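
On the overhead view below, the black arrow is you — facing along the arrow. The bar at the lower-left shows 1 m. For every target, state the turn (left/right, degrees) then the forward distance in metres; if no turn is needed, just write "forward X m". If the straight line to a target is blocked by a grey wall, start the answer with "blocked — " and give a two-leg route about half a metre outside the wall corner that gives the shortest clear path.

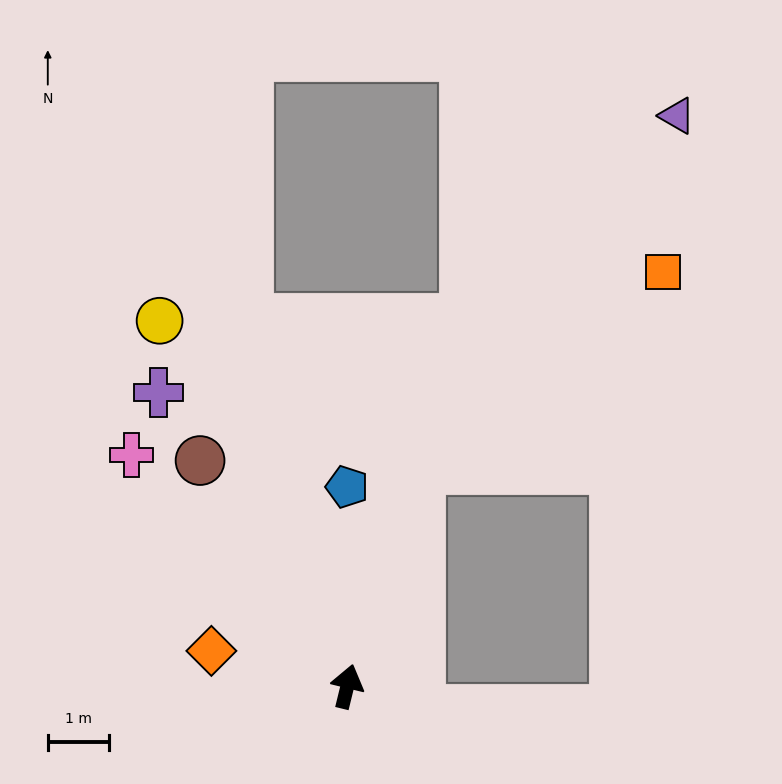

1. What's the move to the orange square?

blocked — turn right 5°, forward 3.8 m, then turn right 32°, forward 5.1 m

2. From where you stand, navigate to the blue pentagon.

turn left 14°, forward 3.3 m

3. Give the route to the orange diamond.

turn left 89°, forward 2.3 m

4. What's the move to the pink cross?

turn left 57°, forward 5.2 m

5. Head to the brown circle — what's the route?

turn left 47°, forward 4.4 m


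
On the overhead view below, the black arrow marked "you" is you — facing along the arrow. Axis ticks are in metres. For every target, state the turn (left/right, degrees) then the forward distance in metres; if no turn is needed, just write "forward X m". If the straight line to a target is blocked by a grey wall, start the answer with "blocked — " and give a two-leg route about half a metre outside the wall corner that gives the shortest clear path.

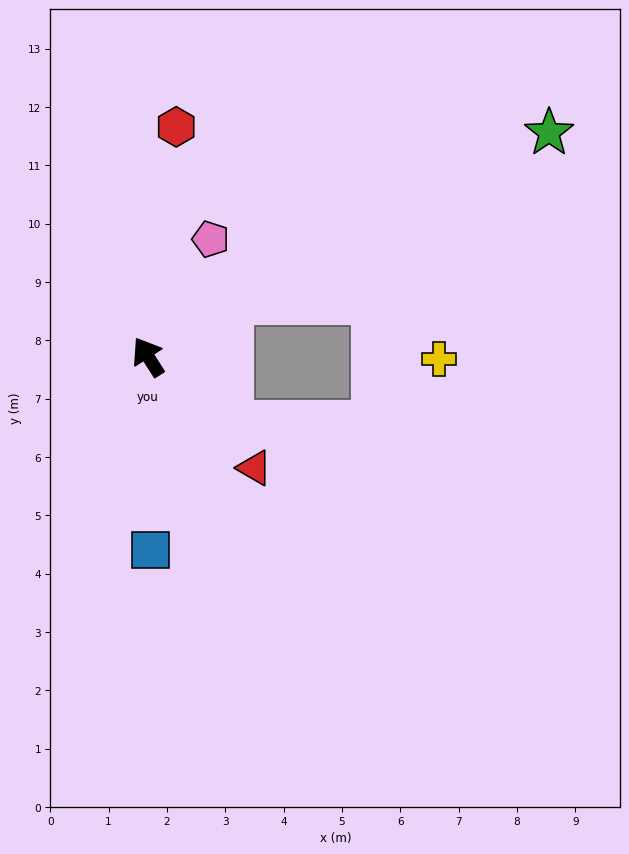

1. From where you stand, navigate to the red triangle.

turn right 169°, forward 2.6 m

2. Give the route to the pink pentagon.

turn right 61°, forward 2.3 m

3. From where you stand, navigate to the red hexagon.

turn right 39°, forward 4.0 m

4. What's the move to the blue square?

turn left 148°, forward 3.3 m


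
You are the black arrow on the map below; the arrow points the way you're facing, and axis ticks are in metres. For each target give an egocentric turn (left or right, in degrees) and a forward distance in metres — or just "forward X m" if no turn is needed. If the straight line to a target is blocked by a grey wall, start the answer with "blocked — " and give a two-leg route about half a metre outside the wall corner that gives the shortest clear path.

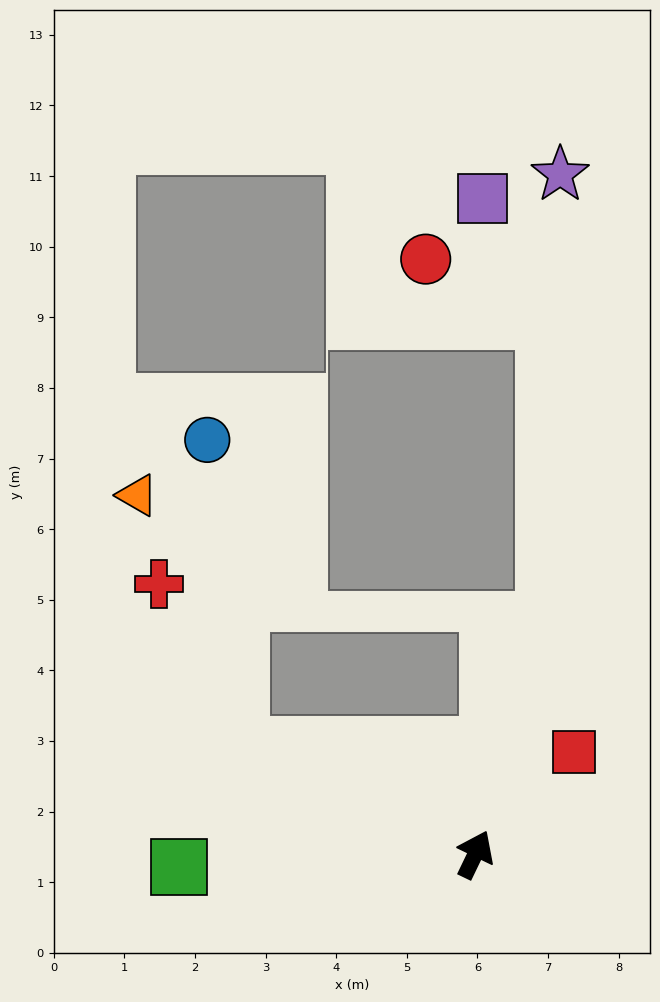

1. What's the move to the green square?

turn left 118°, forward 4.2 m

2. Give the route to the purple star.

blocked — turn left 9°, forward 3.4 m, then turn left 15°, forward 6.3 m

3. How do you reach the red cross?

blocked — turn left 91°, forward 3.7 m, then turn right 39°, forward 2.6 m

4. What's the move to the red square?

turn right 18°, forward 2.0 m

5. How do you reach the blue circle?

blocked — turn left 91°, forward 3.7 m, then turn right 59°, forward 4.4 m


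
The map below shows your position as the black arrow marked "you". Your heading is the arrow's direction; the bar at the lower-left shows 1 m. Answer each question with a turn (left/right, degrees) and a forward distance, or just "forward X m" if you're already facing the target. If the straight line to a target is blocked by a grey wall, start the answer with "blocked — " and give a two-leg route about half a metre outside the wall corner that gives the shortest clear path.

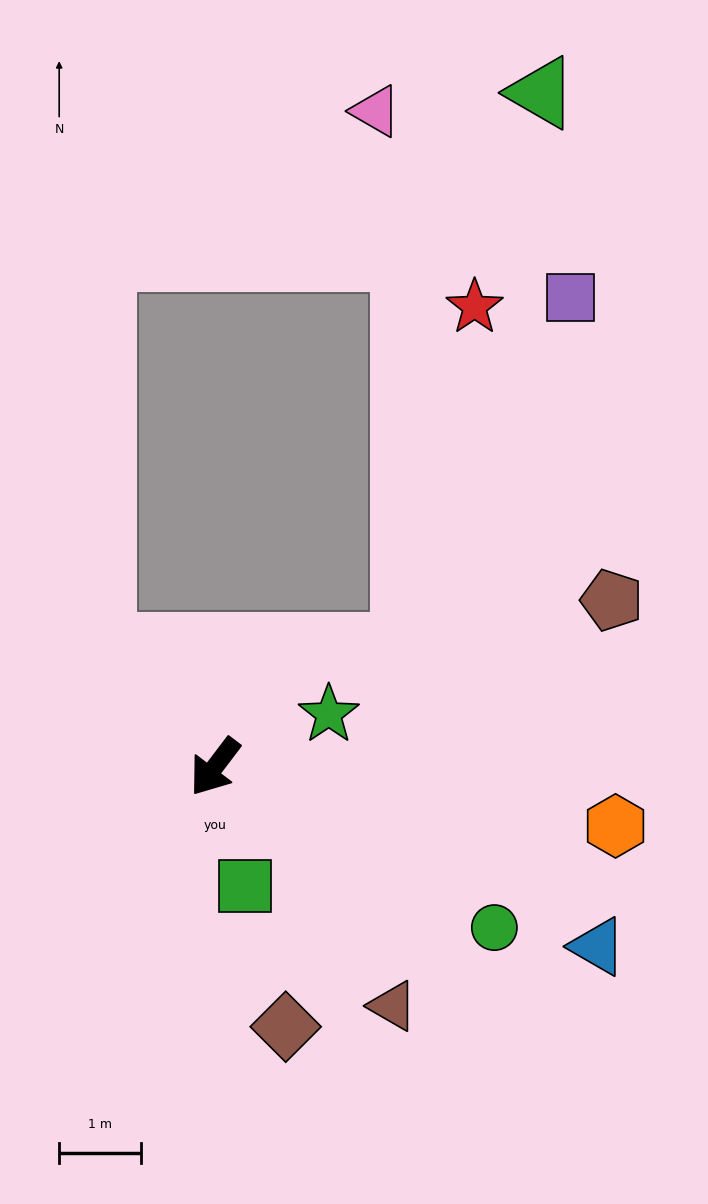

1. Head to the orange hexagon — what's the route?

turn left 119°, forward 4.9 m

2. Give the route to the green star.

turn left 152°, forward 1.5 m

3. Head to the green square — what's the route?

turn left 51°, forward 1.5 m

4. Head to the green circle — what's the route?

turn left 97°, forward 3.9 m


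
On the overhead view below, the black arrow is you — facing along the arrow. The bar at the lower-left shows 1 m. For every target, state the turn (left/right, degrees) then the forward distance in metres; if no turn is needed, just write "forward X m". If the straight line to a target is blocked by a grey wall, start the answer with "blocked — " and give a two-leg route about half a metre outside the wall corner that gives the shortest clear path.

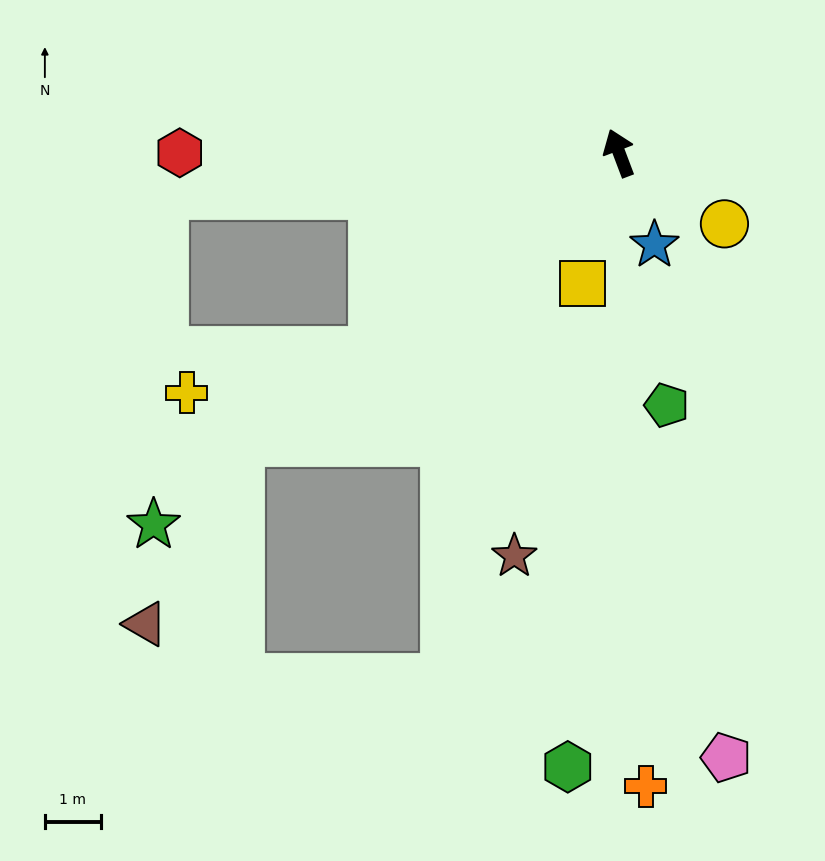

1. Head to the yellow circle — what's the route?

turn right 145°, forward 2.3 m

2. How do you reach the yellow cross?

blocked — turn left 108°, forward 5.6 m, then turn right 26°, forward 3.4 m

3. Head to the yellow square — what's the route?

turn left 144°, forward 2.4 m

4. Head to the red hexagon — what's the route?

turn left 69°, forward 7.8 m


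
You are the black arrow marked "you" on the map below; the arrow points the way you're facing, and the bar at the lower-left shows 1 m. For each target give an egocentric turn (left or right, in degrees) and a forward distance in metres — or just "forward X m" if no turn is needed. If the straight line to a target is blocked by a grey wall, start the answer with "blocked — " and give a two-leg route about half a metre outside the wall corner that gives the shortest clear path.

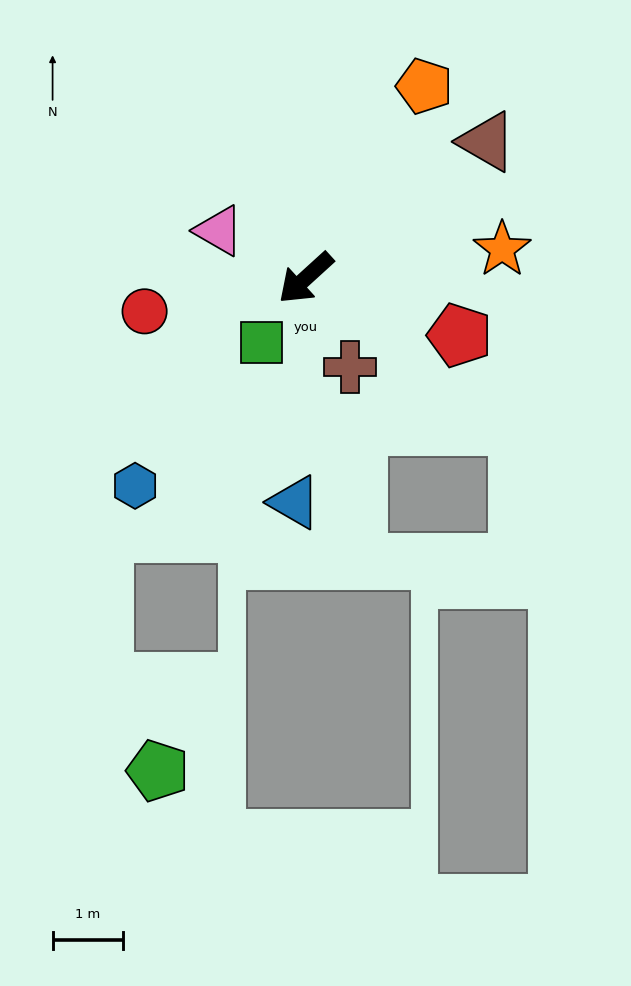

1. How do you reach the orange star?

turn left 146°, forward 2.8 m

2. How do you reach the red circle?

turn right 31°, forward 2.3 m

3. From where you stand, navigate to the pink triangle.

turn right 71°, forward 1.4 m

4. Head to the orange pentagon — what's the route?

turn right 164°, forward 3.2 m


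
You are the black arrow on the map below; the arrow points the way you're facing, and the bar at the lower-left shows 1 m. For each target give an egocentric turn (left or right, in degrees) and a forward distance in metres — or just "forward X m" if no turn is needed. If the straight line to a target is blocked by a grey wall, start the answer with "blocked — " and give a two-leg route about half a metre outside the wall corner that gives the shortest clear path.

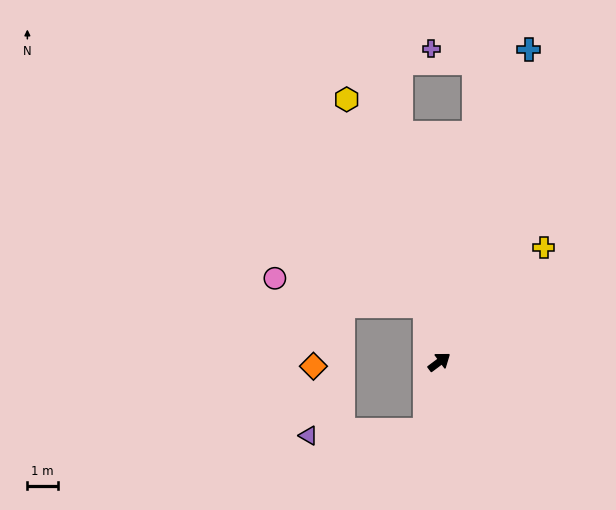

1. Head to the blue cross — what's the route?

turn left 37°, forward 10.8 m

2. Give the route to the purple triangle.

blocked — turn right 138°, forward 2.3 m, then turn right 76°, forward 3.9 m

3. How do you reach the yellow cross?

turn left 11°, forward 5.1 m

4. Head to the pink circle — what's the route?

blocked — turn left 67°, forward 1.9 m, then turn left 66°, forward 5.1 m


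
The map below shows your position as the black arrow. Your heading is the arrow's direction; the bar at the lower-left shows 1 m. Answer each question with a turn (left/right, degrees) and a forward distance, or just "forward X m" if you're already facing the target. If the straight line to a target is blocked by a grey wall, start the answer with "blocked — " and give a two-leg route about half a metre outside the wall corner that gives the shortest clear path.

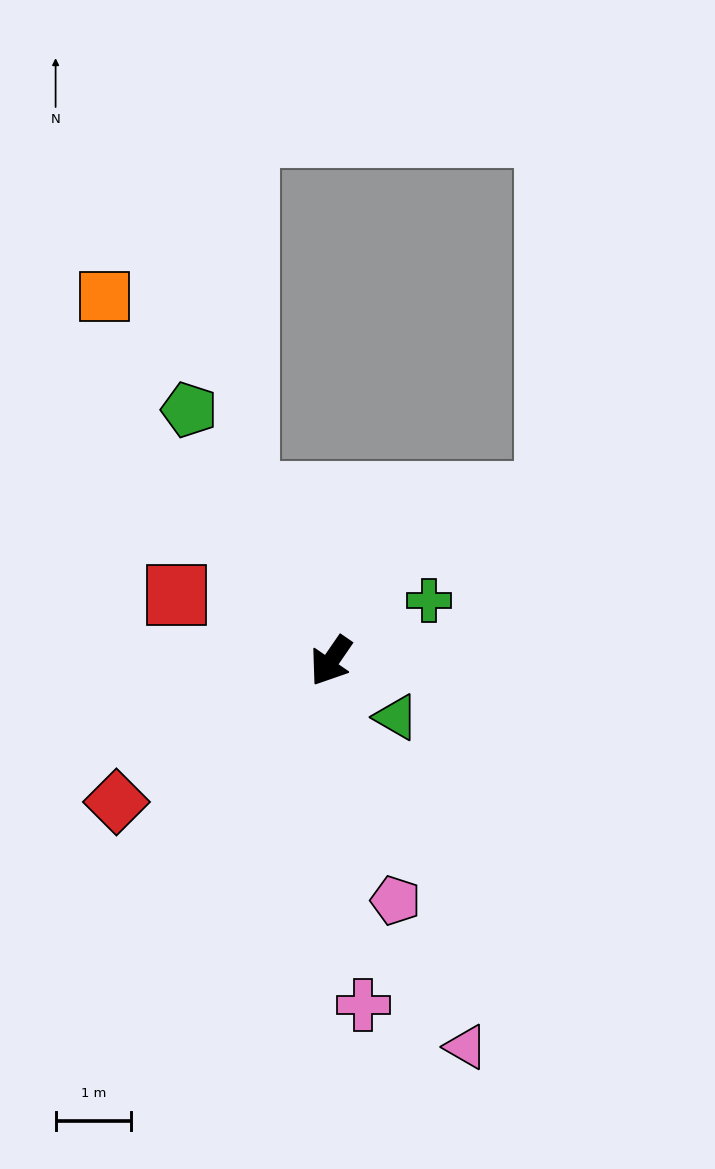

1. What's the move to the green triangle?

turn left 84°, forward 1.1 m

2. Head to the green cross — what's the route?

turn left 156°, forward 1.5 m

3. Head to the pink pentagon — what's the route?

turn left 50°, forward 3.3 m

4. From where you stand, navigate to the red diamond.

turn right 22°, forward 3.4 m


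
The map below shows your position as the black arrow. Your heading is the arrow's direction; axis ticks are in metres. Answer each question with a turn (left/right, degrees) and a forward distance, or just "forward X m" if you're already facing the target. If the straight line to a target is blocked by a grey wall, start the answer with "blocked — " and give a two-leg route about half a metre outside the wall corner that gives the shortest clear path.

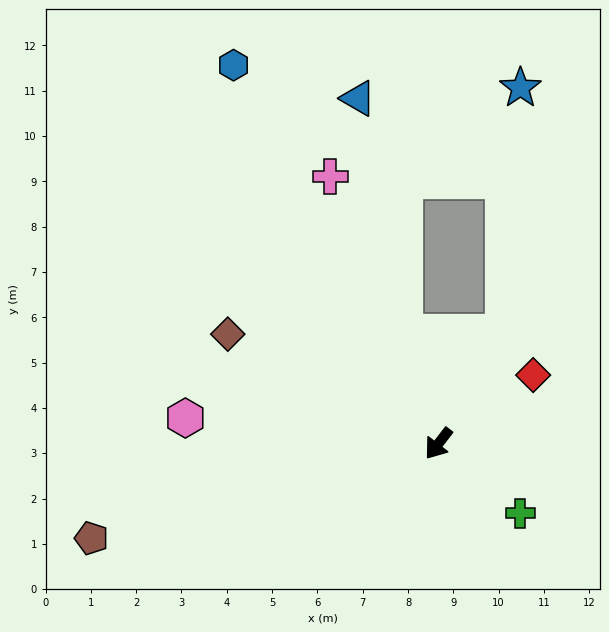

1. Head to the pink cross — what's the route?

turn right 120°, forward 6.4 m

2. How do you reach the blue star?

blocked — turn right 173°, forward 2.8 m, then turn left 27°, forward 5.4 m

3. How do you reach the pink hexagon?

turn right 58°, forward 5.6 m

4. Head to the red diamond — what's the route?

turn left 163°, forward 2.6 m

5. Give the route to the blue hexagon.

turn right 114°, forward 9.5 m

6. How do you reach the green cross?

turn left 87°, forward 2.4 m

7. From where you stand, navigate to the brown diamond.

turn right 80°, forward 5.2 m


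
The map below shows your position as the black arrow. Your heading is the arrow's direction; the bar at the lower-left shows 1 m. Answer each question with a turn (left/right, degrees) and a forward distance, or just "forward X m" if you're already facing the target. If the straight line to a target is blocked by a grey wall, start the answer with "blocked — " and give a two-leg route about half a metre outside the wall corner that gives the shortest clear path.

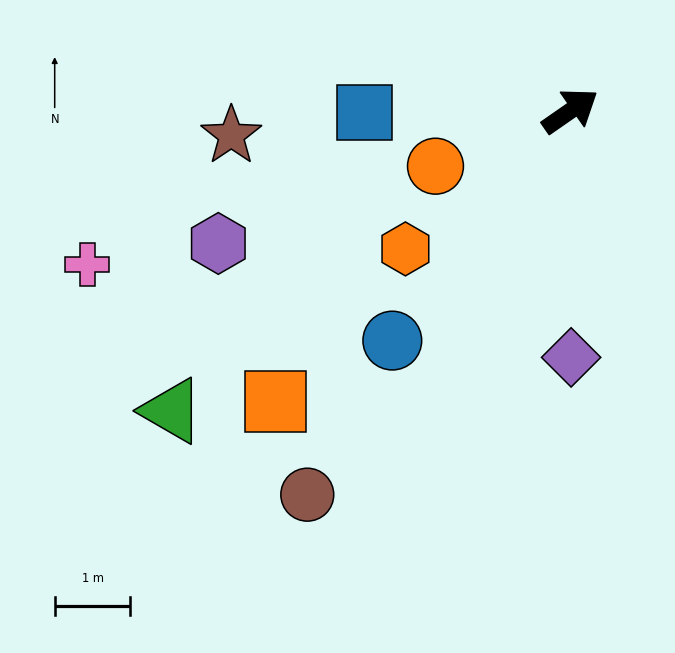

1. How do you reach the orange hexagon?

turn right 175°, forward 2.8 m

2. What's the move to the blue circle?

turn right 163°, forward 3.8 m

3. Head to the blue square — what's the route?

turn left 146°, forward 2.7 m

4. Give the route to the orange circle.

turn left 168°, forward 1.9 m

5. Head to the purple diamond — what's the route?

turn right 125°, forward 3.3 m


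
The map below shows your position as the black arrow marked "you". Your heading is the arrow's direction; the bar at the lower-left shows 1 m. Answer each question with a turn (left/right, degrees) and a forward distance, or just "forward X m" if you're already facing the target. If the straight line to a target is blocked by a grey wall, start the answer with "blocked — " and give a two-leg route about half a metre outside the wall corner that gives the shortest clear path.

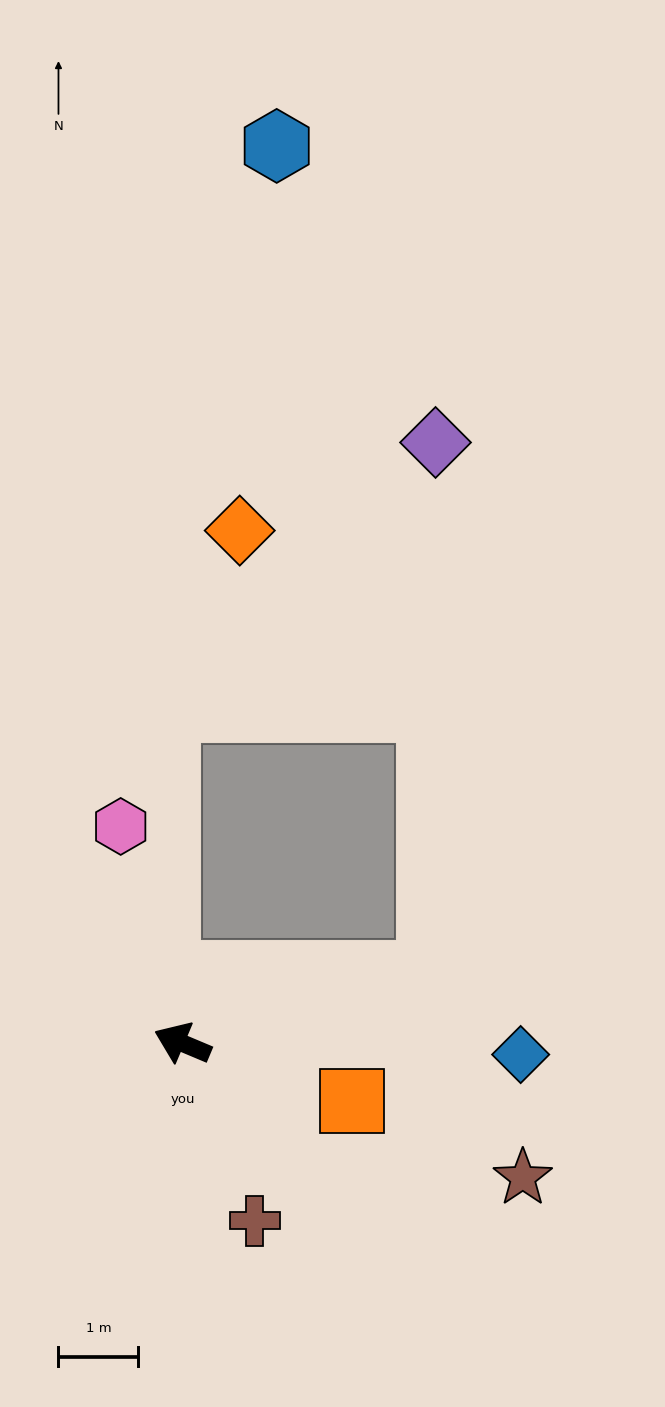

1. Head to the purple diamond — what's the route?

blocked — turn right 142°, forward 3.2 m, then turn left 74°, forward 6.7 m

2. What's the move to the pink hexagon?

turn right 51°, forward 2.8 m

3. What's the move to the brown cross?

turn left 135°, forward 2.4 m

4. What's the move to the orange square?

turn right 176°, forward 2.2 m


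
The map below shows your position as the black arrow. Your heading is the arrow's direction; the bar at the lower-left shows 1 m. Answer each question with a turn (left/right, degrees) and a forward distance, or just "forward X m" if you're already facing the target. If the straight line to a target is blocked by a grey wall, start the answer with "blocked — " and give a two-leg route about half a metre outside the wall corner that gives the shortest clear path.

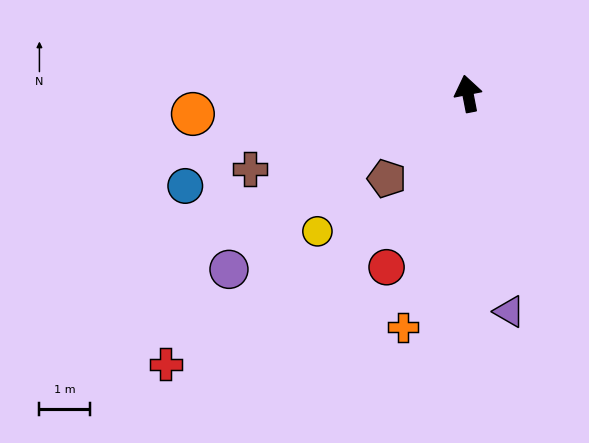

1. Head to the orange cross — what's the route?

turn left 154°, forward 4.8 m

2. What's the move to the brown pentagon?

turn left 125°, forward 2.3 m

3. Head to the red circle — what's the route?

turn left 144°, forward 3.8 m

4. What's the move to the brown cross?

turn left 98°, forward 4.5 m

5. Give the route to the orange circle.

turn left 83°, forward 5.4 m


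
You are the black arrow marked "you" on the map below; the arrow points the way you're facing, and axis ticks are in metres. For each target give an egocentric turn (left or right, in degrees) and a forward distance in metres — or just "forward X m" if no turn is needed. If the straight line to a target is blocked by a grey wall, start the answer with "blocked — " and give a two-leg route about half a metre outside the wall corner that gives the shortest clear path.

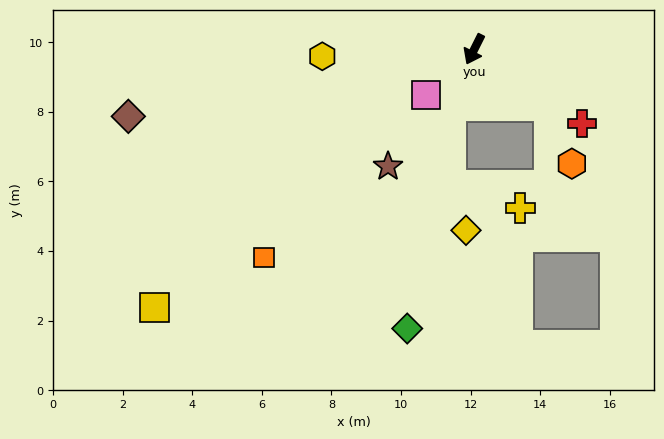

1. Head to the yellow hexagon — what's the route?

turn right 61°, forward 4.4 m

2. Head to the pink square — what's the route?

turn right 20°, forward 1.9 m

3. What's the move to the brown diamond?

turn right 52°, forward 10.1 m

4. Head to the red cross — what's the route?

turn left 82°, forward 3.8 m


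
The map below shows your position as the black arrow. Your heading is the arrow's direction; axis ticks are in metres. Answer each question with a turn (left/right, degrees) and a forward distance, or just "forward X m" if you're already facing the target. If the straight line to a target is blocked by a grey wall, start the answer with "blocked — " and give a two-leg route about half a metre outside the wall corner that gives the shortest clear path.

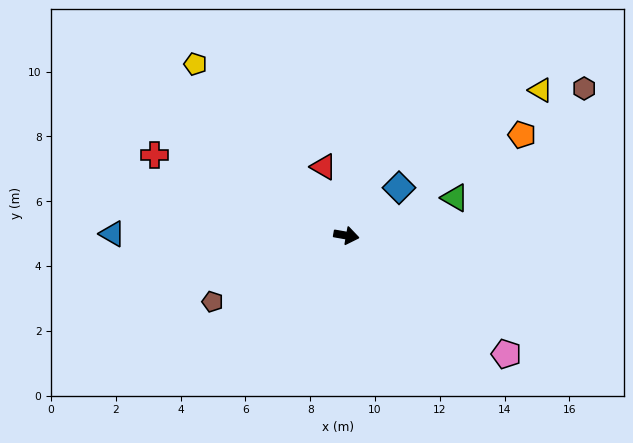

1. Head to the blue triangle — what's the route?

turn right 170°, forward 7.2 m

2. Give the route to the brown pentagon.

turn right 144°, forward 4.6 m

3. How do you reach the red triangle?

turn left 118°, forward 2.2 m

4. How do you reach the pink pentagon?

turn right 27°, forward 6.1 m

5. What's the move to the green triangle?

turn left 29°, forward 3.5 m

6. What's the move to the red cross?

turn left 167°, forward 6.4 m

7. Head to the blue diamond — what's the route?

turn left 52°, forward 2.2 m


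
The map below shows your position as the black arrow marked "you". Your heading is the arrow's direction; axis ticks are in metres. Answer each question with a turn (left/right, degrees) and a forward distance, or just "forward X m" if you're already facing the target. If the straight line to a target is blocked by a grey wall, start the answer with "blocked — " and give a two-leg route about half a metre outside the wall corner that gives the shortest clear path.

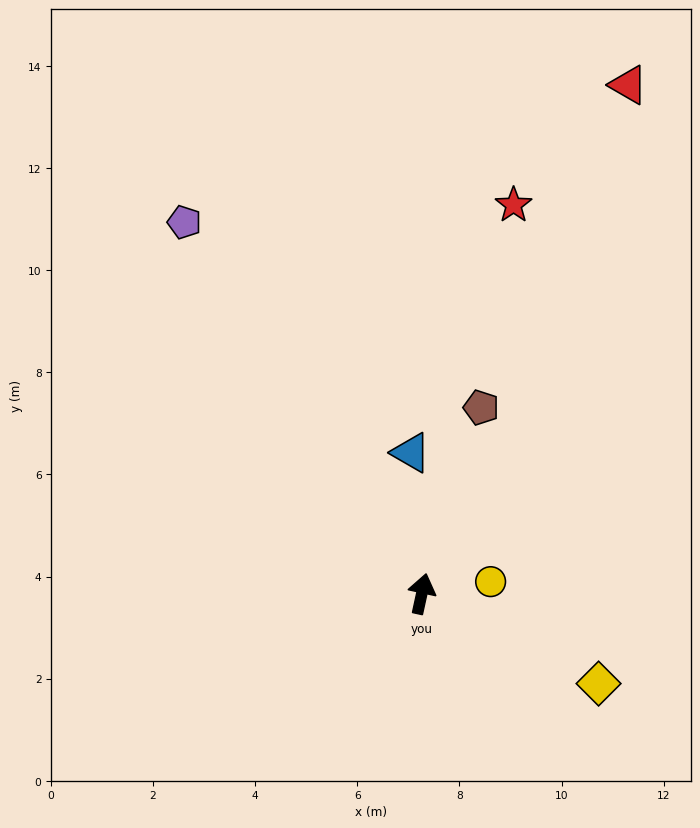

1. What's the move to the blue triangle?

turn left 17°, forward 2.8 m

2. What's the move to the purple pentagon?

turn left 45°, forward 8.6 m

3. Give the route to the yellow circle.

turn right 68°, forward 1.4 m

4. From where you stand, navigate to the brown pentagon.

turn right 5°, forward 3.8 m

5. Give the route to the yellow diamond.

turn right 105°, forward 3.9 m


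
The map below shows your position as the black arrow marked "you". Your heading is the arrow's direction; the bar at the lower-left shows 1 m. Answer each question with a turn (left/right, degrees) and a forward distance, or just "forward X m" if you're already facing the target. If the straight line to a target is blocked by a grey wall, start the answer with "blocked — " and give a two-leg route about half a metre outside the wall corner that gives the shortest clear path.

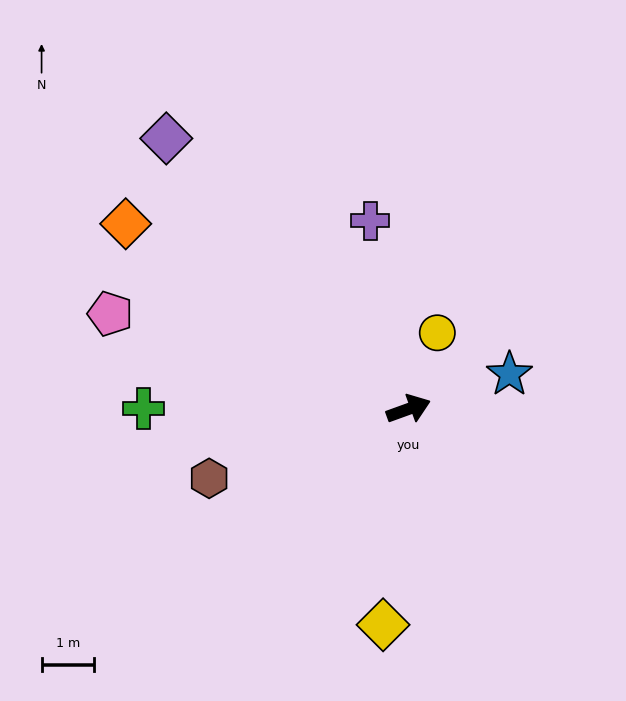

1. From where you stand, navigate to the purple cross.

turn left 82°, forward 3.7 m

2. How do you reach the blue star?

forward 2.0 m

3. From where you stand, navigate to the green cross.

turn left 160°, forward 5.0 m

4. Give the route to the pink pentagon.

turn left 142°, forward 6.0 m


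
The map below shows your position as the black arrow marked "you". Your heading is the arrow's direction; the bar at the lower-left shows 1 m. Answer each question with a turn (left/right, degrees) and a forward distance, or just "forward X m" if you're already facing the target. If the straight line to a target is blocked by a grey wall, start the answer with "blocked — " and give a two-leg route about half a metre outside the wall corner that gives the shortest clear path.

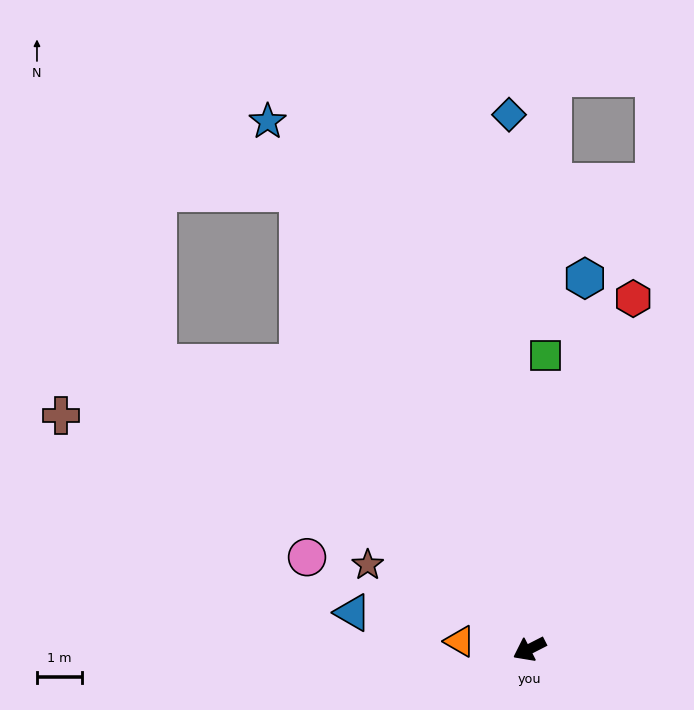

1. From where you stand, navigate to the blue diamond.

turn right 115°, forward 12.0 m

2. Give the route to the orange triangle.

turn right 33°, forward 1.6 m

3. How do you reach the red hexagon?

turn right 134°, forward 8.2 m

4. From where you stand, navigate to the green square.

turn right 120°, forward 6.6 m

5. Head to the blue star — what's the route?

turn right 91°, forward 13.2 m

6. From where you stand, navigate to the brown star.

turn right 55°, forward 4.1 m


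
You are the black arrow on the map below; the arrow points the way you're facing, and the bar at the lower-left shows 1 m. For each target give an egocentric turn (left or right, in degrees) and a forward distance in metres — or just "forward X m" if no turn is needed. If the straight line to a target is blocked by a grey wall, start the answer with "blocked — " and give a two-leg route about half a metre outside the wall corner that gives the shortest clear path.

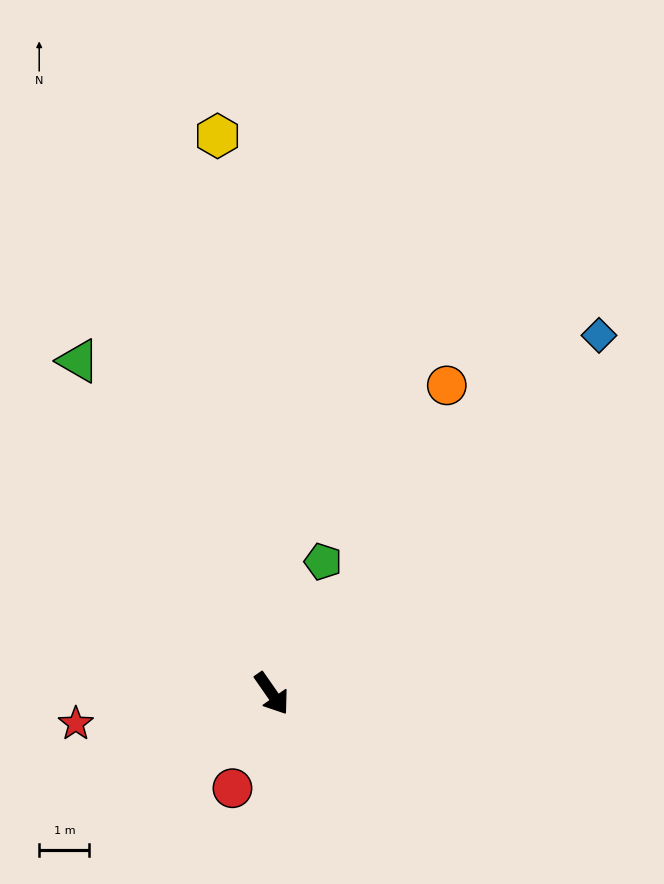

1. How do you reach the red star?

turn right 116°, forward 3.9 m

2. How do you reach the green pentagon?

turn left 124°, forward 2.8 m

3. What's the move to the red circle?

turn right 57°, forward 2.0 m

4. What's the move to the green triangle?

turn left 175°, forward 7.7 m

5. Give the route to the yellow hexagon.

turn left 151°, forward 11.1 m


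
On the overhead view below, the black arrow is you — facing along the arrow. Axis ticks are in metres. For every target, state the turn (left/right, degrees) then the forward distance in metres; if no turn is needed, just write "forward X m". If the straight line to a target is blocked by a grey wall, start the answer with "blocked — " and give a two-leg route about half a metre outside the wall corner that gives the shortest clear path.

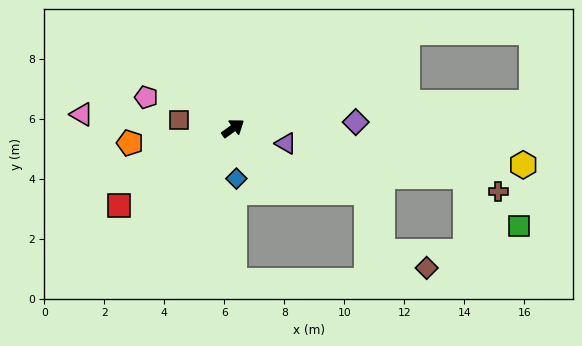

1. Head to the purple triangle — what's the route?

turn right 52°, forward 1.8 m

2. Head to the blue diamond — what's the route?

turn right 122°, forward 1.7 m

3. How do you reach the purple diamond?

turn right 33°, forward 4.1 m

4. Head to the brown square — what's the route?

turn left 136°, forward 1.8 m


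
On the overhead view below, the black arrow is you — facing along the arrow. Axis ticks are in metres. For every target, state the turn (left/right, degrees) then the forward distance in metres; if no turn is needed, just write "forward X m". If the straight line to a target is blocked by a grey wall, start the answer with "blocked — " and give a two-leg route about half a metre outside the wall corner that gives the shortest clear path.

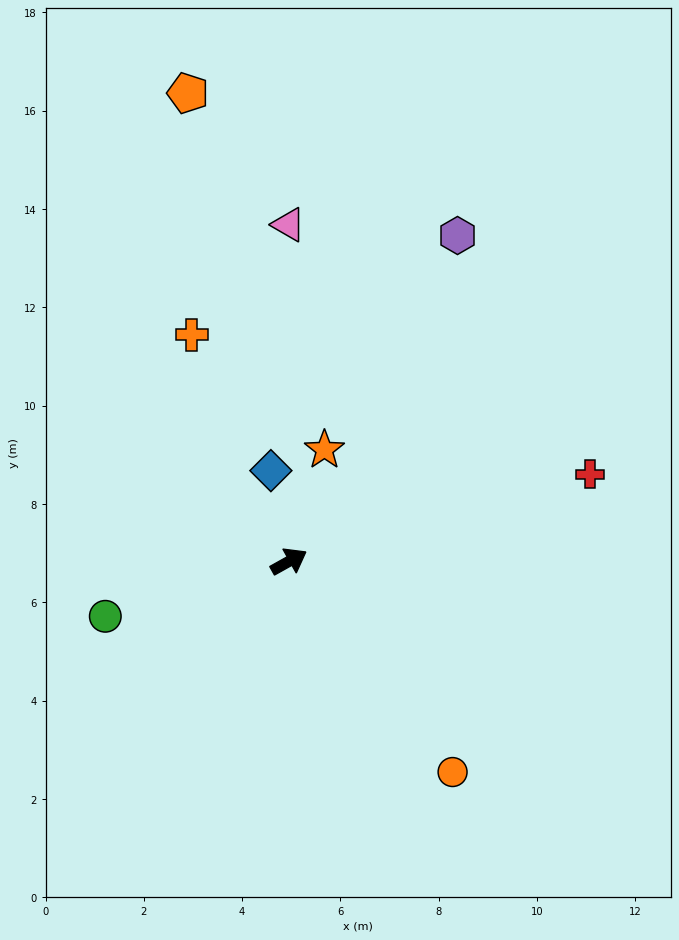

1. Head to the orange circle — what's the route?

turn right 81°, forward 5.4 m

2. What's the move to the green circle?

turn left 167°, forward 3.9 m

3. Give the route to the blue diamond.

turn left 72°, forward 1.9 m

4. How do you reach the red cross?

turn right 13°, forward 6.4 m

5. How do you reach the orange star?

turn left 43°, forward 2.4 m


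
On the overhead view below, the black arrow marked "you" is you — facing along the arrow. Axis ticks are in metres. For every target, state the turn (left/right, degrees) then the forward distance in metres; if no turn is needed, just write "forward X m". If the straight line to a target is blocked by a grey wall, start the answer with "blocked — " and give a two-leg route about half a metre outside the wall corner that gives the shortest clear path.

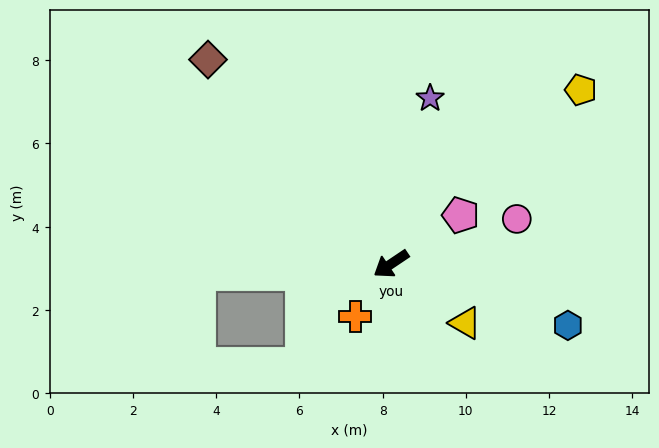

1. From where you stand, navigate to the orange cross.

turn left 22°, forward 1.5 m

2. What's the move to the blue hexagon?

turn left 127°, forward 4.5 m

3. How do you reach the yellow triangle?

turn left 108°, forward 2.3 m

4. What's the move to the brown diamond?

turn right 82°, forward 6.6 m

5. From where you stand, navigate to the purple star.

turn right 137°, forward 4.1 m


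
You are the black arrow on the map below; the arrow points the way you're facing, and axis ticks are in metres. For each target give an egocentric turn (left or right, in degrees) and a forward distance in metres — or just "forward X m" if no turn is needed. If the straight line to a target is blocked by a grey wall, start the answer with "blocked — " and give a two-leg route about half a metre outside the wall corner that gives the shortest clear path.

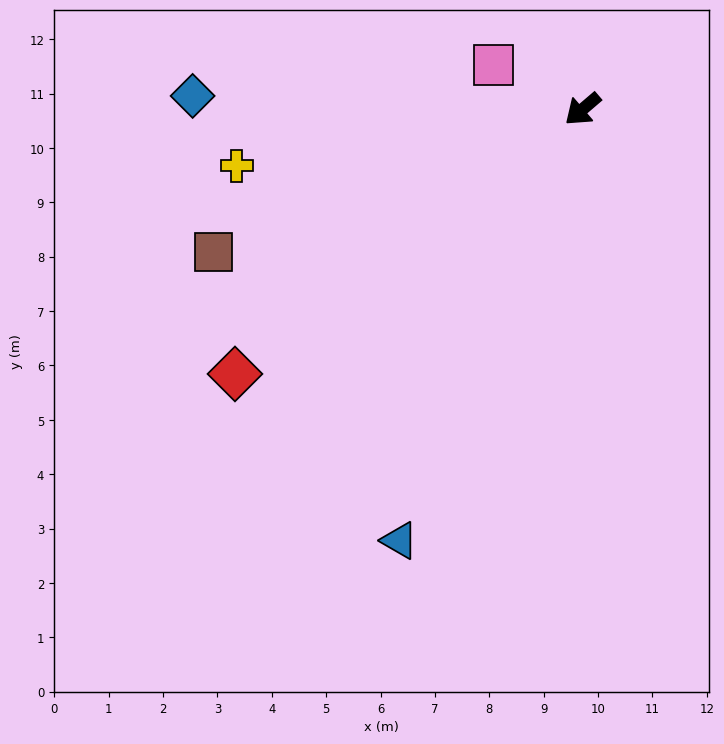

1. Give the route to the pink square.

turn right 67°, forward 1.8 m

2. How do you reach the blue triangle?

turn left 26°, forward 8.6 m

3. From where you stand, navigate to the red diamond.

turn right 3°, forward 8.0 m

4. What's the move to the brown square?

turn right 19°, forward 7.3 m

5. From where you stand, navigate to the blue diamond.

turn right 43°, forward 7.2 m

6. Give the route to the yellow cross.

turn right 31°, forward 6.4 m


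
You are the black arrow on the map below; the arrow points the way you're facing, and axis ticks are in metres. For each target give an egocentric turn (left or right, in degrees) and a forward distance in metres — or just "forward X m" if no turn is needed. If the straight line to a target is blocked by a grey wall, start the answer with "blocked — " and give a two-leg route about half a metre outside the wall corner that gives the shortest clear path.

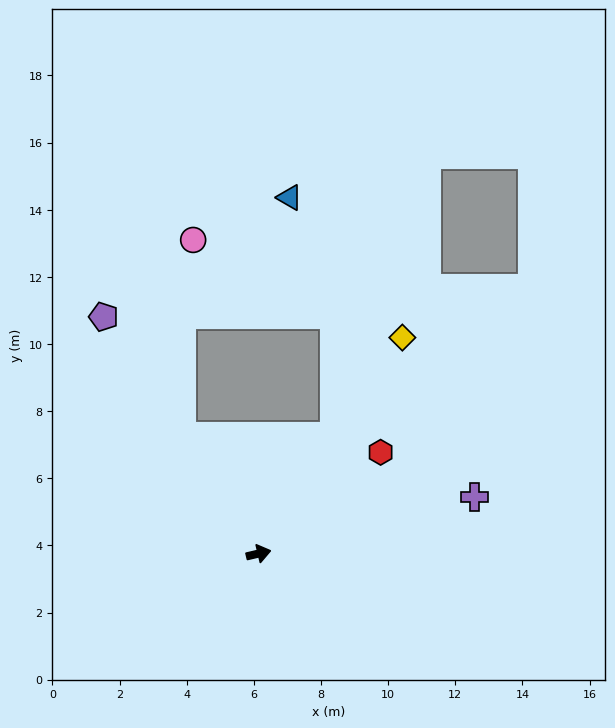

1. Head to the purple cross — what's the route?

forward 6.7 m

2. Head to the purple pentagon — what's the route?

turn left 110°, forward 8.4 m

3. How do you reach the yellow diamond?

turn left 43°, forward 7.7 m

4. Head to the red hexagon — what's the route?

turn left 26°, forward 4.7 m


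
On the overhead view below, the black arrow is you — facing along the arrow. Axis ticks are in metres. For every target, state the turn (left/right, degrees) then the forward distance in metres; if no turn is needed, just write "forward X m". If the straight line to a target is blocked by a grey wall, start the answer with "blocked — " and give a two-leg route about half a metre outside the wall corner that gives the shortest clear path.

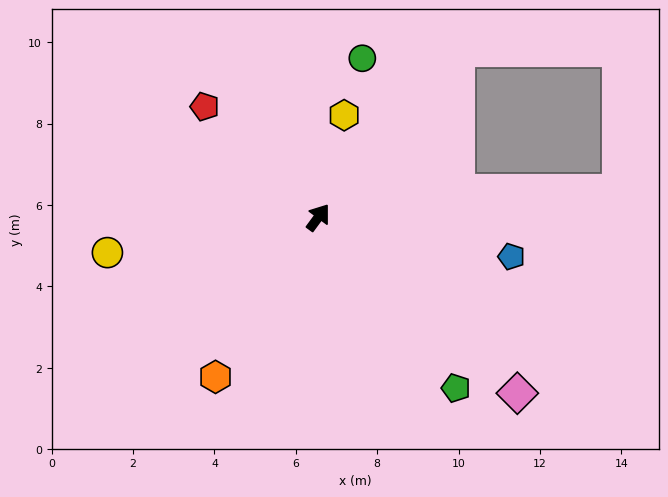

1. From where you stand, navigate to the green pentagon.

turn right 105°, forward 5.4 m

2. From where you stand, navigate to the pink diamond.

turn right 95°, forward 6.5 m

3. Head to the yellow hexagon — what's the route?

turn left 22°, forward 2.6 m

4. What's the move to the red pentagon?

turn left 82°, forward 3.9 m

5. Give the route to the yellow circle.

turn left 136°, forward 5.3 m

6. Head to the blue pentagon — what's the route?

turn right 65°, forward 4.8 m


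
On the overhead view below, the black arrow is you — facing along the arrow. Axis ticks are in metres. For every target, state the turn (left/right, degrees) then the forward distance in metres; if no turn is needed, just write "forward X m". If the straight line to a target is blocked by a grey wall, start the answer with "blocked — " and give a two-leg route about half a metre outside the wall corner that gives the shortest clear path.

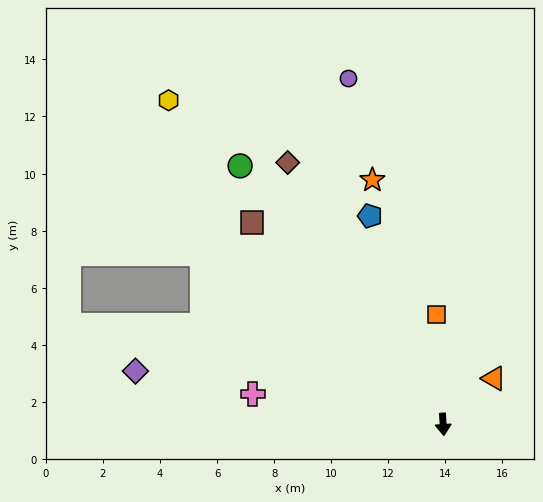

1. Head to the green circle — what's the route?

turn right 146°, forward 11.5 m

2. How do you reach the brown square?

turn right 140°, forward 9.7 m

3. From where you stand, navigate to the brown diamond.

turn right 153°, forward 10.7 m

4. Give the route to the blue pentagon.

turn right 164°, forward 7.7 m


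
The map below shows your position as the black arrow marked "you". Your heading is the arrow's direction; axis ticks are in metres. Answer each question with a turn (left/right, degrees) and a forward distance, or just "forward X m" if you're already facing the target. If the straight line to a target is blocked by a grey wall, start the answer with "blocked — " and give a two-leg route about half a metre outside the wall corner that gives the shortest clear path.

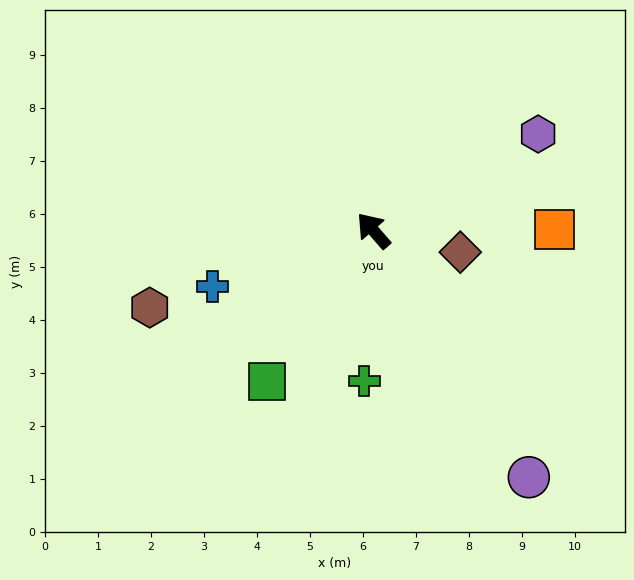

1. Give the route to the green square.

turn left 104°, forward 3.5 m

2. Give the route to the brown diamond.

turn right 145°, forward 1.7 m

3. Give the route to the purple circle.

turn left 171°, forward 5.5 m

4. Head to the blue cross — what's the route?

turn left 68°, forward 3.2 m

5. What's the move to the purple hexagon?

turn right 101°, forward 3.6 m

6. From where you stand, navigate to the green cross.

turn left 136°, forward 2.8 m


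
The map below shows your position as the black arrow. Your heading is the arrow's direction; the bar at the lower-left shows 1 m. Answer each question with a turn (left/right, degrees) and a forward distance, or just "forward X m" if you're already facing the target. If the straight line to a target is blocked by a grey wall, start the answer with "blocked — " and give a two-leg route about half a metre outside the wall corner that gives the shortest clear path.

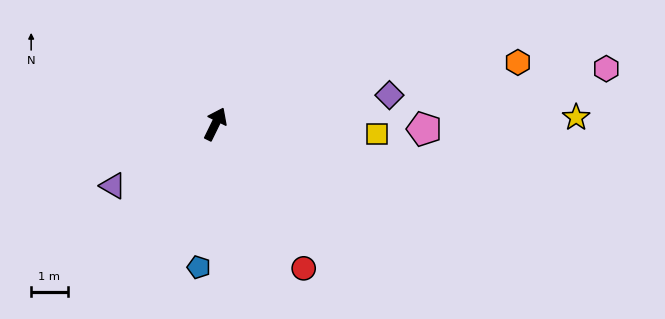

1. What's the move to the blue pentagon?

turn right 161°, forward 3.9 m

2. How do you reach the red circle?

turn right 122°, forward 4.6 m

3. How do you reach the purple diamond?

turn right 54°, forward 4.8 m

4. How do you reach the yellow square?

turn right 68°, forward 4.4 m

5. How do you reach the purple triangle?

turn left 147°, forward 3.3 m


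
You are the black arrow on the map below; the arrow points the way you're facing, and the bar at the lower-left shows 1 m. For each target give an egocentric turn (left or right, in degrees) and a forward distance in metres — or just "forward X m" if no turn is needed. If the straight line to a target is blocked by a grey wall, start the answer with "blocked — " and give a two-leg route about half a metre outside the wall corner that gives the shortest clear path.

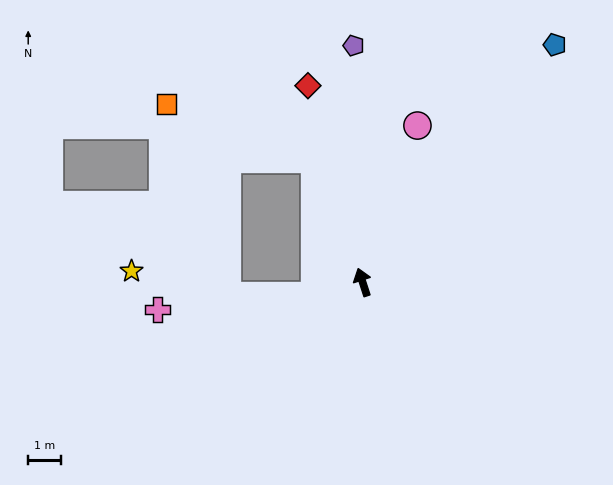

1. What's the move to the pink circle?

turn right 37°, forward 5.1 m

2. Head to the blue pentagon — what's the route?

turn right 57°, forward 9.5 m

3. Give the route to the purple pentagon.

turn right 16°, forward 7.3 m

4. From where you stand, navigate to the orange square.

blocked — turn left 4°, forward 4.1 m, then turn left 47°, forward 4.9 m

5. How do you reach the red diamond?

turn right 2°, forward 6.3 m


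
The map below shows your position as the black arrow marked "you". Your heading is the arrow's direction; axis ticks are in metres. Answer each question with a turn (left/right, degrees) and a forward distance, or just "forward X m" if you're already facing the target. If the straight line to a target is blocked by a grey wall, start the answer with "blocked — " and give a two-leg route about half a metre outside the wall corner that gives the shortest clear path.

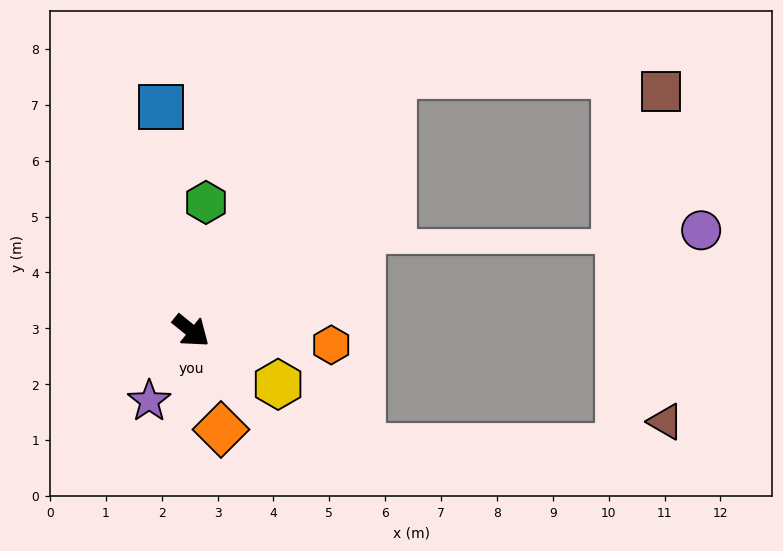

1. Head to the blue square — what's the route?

turn left 137°, forward 4.0 m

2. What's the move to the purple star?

turn right 82°, forward 1.5 m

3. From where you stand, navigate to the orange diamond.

turn right 34°, forward 1.8 m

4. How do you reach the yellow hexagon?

turn left 7°, forward 1.8 m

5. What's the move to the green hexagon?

turn left 122°, forward 2.3 m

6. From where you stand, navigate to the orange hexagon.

turn left 33°, forward 2.5 m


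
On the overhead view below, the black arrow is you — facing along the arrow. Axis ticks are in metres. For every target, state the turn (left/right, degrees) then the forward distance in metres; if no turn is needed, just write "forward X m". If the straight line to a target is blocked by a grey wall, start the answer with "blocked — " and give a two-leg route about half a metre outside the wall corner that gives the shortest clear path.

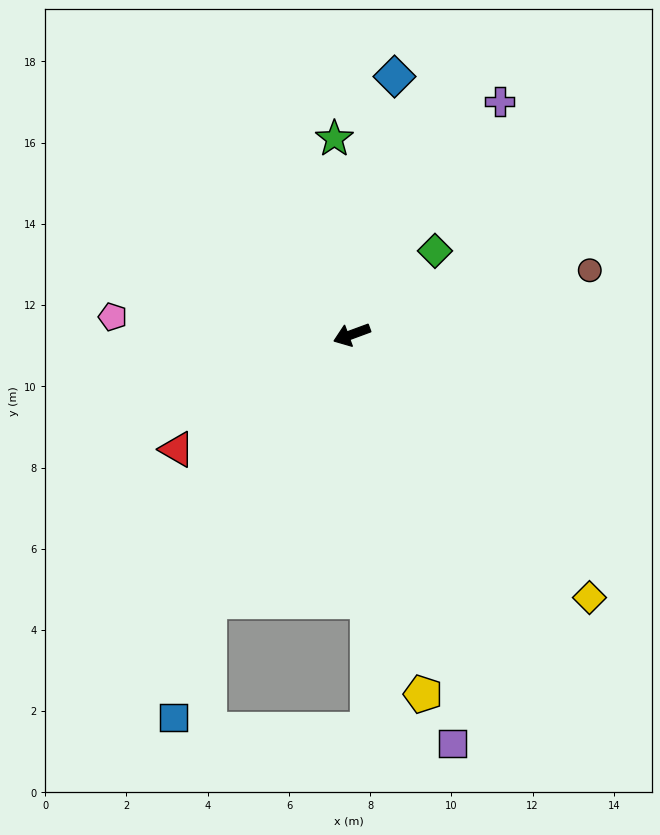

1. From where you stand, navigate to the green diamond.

turn right 155°, forward 2.9 m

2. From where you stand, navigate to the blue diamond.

turn right 120°, forward 6.4 m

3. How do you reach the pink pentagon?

turn right 24°, forward 5.9 m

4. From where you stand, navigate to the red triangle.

turn left 13°, forward 5.2 m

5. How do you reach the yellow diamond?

turn left 112°, forward 8.7 m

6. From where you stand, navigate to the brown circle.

turn left 175°, forward 6.1 m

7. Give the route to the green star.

turn right 105°, forward 4.8 m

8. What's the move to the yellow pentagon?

turn left 81°, forward 9.0 m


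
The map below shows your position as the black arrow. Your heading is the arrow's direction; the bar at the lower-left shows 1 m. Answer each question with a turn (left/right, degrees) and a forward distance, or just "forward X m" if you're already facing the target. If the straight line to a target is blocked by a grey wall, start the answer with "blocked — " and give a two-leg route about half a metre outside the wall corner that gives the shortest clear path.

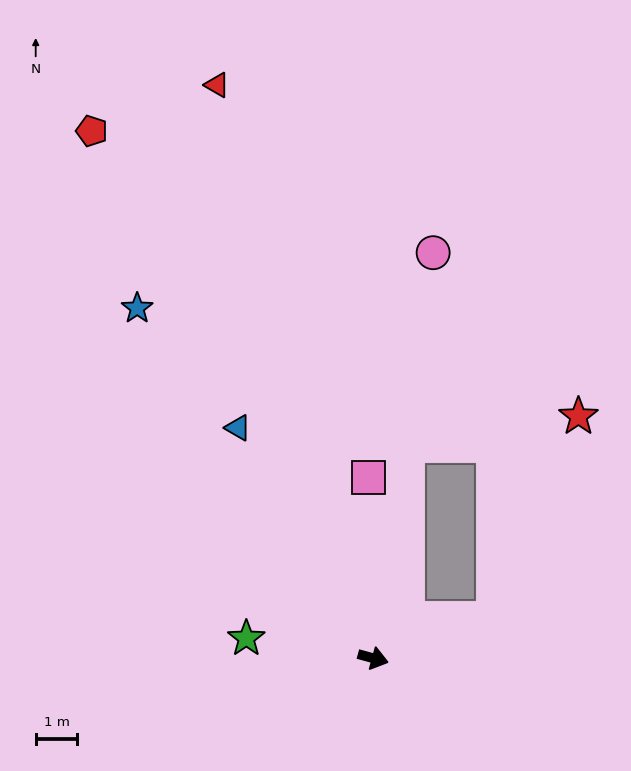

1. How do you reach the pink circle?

turn left 97°, forward 9.9 m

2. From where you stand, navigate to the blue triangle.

turn left 136°, forward 6.4 m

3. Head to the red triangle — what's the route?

turn left 121°, forward 14.3 m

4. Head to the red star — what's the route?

blocked — turn left 34°, forward 3.1 m, then turn left 49°, forward 5.3 m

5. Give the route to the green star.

turn right 174°, forward 3.1 m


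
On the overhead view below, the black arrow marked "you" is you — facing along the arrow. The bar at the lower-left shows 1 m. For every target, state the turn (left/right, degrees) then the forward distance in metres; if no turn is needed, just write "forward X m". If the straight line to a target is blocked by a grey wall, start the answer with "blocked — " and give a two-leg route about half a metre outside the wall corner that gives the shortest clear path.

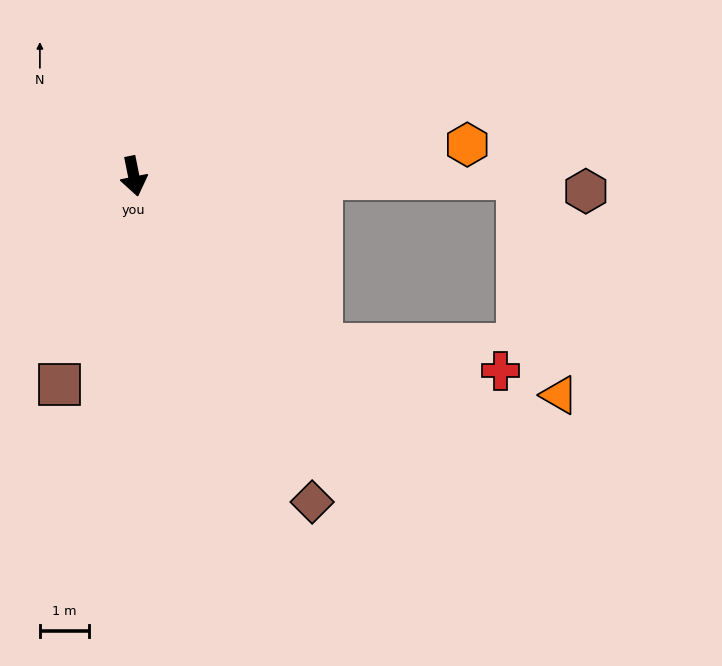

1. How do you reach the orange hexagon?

turn left 84°, forward 6.8 m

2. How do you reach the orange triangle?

blocked — turn left 78°, forward 7.7 m, then turn right 78°, forward 4.5 m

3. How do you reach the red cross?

blocked — turn left 37°, forward 5.1 m, then turn left 33°, forward 3.6 m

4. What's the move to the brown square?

turn right 31°, forward 4.5 m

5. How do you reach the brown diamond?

turn left 17°, forward 7.5 m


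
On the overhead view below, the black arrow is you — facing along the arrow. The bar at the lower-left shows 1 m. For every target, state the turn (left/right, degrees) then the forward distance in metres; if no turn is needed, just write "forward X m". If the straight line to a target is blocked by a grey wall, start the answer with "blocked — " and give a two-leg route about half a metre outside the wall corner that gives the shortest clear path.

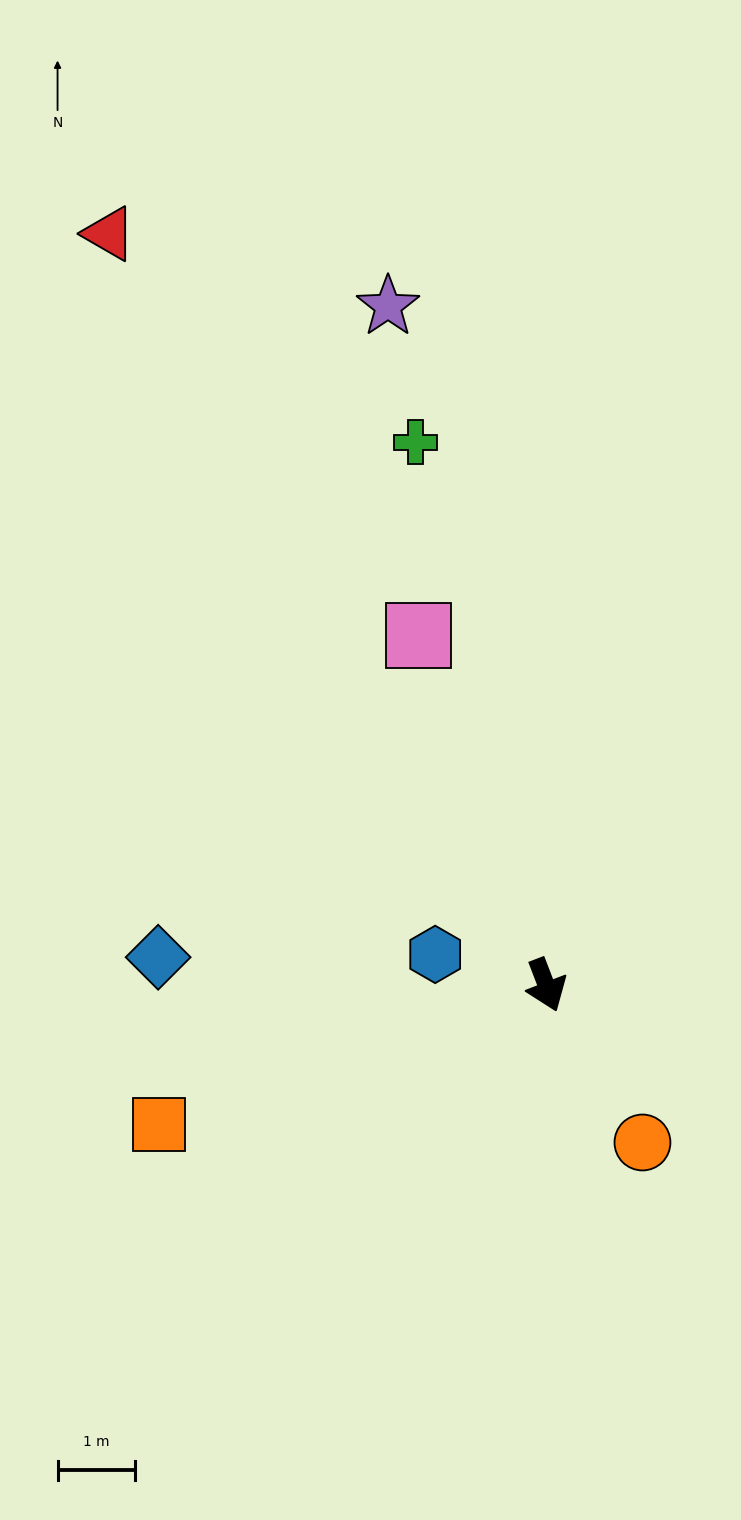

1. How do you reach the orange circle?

turn left 10°, forward 2.4 m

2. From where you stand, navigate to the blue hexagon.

turn right 126°, forward 1.5 m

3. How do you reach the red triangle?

turn right 171°, forward 11.2 m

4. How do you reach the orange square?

turn right 91°, forward 5.3 m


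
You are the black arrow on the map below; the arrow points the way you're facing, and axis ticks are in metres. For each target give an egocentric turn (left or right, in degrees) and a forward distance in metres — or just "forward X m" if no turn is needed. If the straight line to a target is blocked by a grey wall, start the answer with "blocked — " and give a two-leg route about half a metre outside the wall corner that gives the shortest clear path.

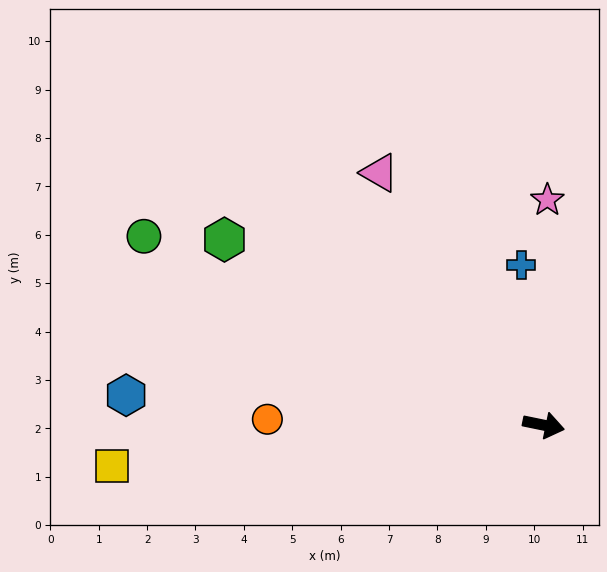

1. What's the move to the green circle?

turn left 166°, forward 9.1 m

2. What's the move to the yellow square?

turn right 163°, forward 9.0 m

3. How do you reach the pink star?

turn left 101°, forward 4.7 m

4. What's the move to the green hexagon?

turn left 161°, forward 7.6 m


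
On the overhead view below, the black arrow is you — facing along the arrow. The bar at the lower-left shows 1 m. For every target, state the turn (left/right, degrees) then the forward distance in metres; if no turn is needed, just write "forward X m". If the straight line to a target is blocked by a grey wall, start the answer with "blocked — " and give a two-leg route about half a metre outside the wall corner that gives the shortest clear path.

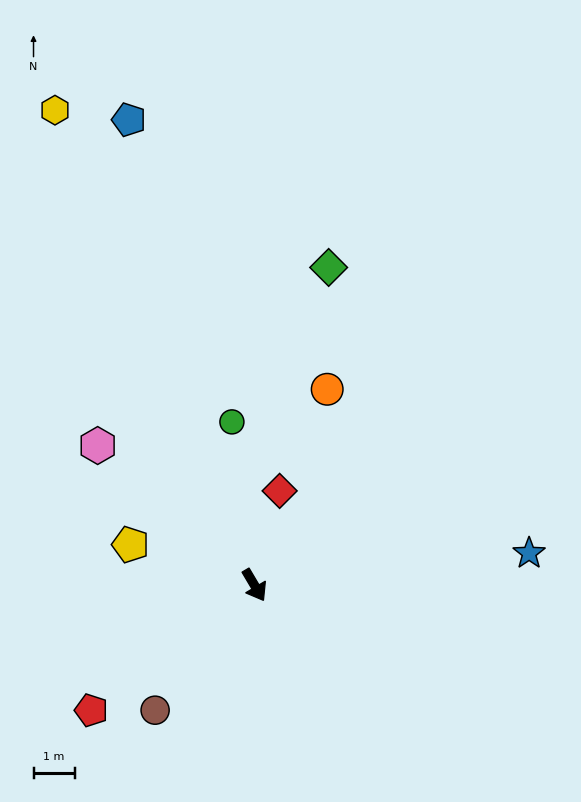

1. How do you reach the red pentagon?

turn right 83°, forward 5.0 m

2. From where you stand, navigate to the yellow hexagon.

turn left 172°, forward 12.6 m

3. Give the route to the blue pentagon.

turn left 164°, forward 11.8 m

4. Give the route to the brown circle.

turn right 69°, forward 3.9 m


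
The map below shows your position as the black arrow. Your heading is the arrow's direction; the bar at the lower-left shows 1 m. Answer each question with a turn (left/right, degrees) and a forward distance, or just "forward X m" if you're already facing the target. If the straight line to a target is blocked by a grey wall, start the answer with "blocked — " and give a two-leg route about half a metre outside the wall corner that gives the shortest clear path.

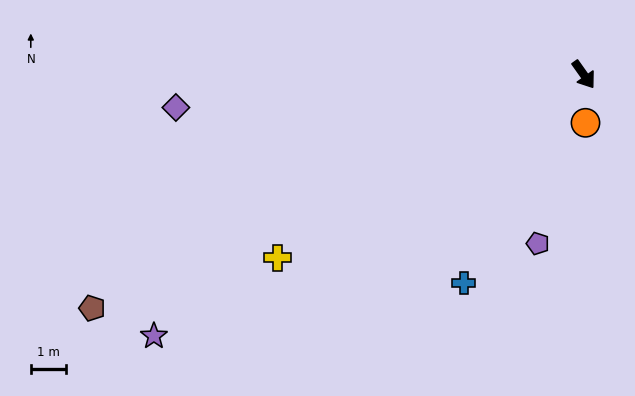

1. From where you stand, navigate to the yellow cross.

turn right 94°, forward 10.1 m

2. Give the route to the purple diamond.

turn right 121°, forward 11.6 m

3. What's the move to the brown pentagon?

turn right 100°, forward 15.4 m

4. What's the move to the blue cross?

turn right 65°, forward 6.8 m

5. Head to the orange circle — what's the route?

turn right 33°, forward 1.4 m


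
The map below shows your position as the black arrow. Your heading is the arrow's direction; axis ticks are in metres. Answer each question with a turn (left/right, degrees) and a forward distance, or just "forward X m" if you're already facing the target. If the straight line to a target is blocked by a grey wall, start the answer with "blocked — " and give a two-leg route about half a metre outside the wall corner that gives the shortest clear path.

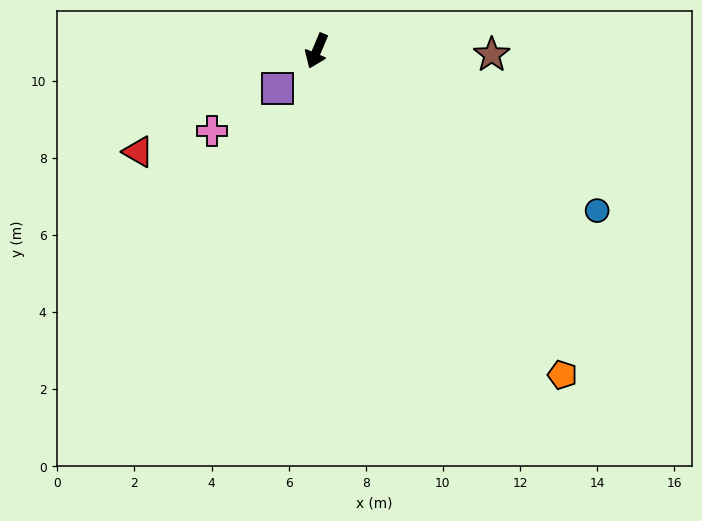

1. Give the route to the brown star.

turn left 112°, forward 4.5 m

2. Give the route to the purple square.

turn right 23°, forward 1.4 m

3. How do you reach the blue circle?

turn left 83°, forward 8.4 m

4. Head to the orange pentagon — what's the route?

turn left 60°, forward 10.5 m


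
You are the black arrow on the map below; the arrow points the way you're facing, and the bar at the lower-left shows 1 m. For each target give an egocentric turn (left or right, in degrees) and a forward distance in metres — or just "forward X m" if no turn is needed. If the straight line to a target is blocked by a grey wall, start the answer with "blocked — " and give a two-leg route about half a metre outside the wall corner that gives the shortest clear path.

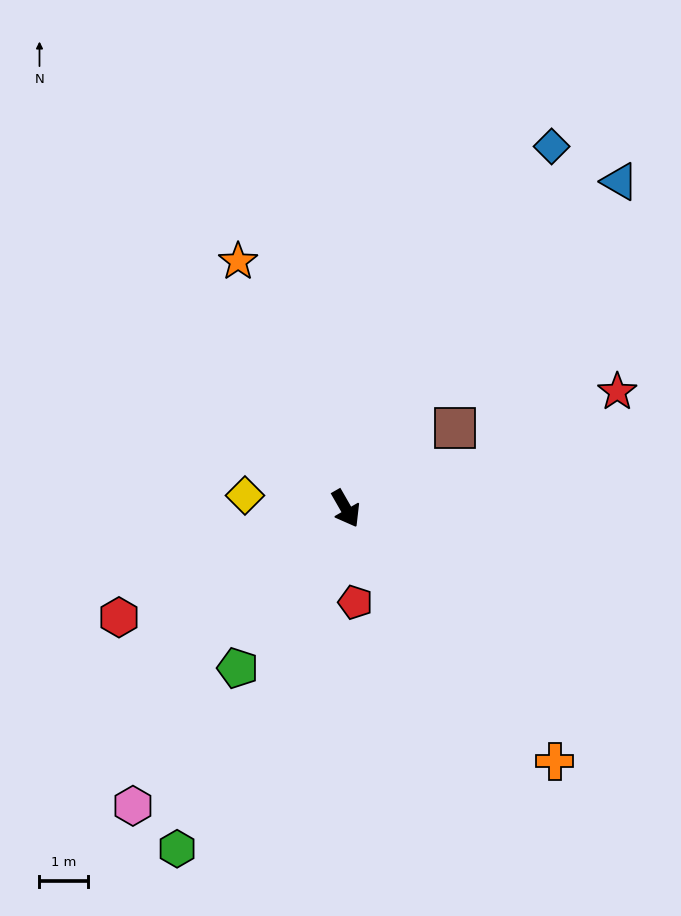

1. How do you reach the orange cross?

turn left 10°, forward 6.8 m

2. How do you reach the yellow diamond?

turn right 127°, forward 2.1 m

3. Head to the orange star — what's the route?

turn left 174°, forward 5.6 m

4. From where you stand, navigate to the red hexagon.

turn right 94°, forward 5.2 m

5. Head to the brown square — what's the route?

turn left 97°, forward 2.8 m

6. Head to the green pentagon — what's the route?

turn right 64°, forward 4.0 m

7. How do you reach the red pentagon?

turn right 24°, forward 2.0 m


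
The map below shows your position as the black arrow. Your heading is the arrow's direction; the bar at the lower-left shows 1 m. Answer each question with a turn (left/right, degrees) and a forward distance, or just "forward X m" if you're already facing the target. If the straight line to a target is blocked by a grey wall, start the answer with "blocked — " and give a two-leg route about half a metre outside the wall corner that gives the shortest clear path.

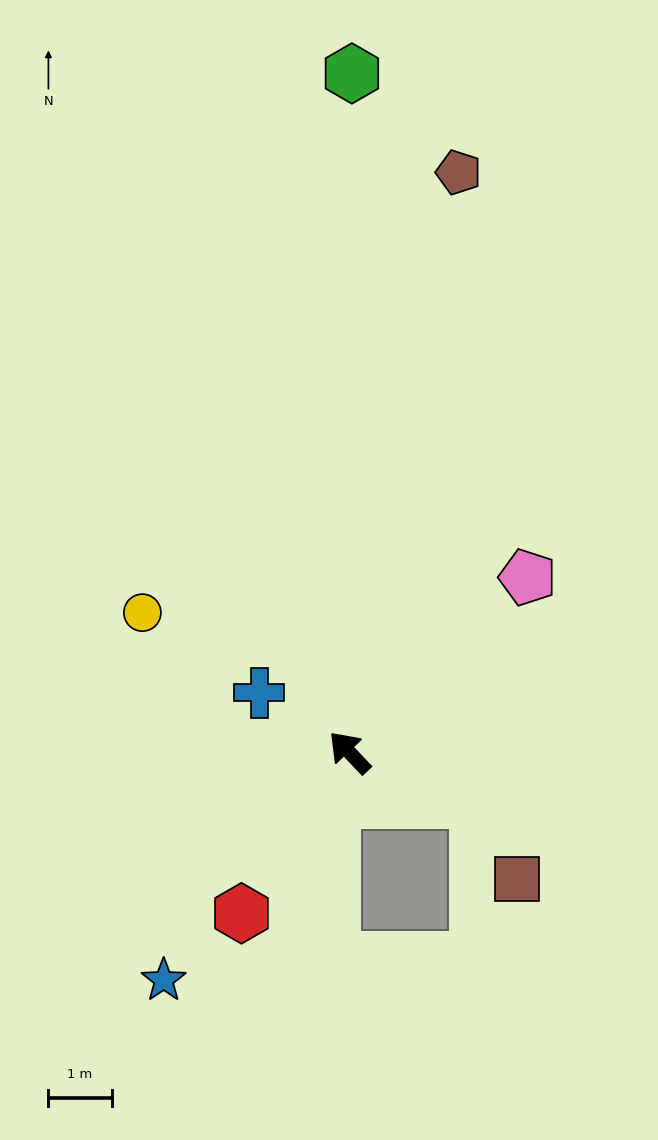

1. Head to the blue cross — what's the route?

turn left 13°, forward 1.7 m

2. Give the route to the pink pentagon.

turn right 89°, forward 3.9 m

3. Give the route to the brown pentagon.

turn right 54°, forward 9.3 m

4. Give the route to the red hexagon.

turn left 103°, forward 3.1 m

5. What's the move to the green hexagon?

turn right 44°, forward 10.7 m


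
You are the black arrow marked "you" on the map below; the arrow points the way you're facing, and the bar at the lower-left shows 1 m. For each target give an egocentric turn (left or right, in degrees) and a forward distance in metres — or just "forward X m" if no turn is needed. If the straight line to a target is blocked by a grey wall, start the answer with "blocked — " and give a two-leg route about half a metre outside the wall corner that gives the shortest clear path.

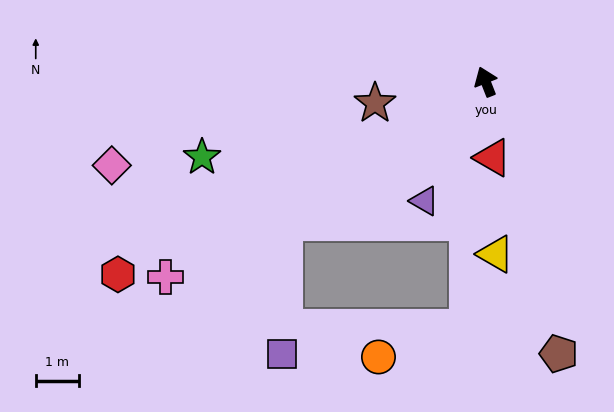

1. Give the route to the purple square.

blocked — turn left 104°, forward 5.7 m, then turn left 53°, forward 3.1 m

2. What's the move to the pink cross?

turn left 100°, forward 8.7 m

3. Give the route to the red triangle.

turn left 164°, forward 1.8 m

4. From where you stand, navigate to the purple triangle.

turn left 131°, forward 3.1 m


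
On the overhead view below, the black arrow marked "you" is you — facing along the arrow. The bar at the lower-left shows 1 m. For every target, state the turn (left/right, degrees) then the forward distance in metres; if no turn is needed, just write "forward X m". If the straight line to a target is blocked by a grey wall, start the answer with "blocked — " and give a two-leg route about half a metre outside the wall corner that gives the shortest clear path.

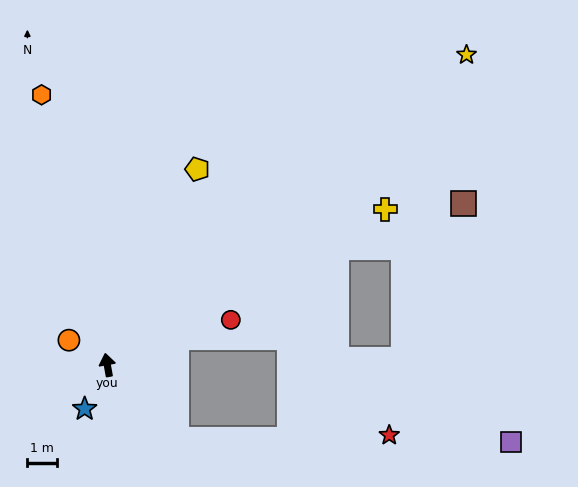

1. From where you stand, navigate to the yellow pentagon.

turn right 35°, forward 7.4 m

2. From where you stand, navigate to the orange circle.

turn left 47°, forward 1.6 m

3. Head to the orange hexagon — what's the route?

turn left 4°, forward 9.5 m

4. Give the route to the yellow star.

turn right 59°, forward 16.3 m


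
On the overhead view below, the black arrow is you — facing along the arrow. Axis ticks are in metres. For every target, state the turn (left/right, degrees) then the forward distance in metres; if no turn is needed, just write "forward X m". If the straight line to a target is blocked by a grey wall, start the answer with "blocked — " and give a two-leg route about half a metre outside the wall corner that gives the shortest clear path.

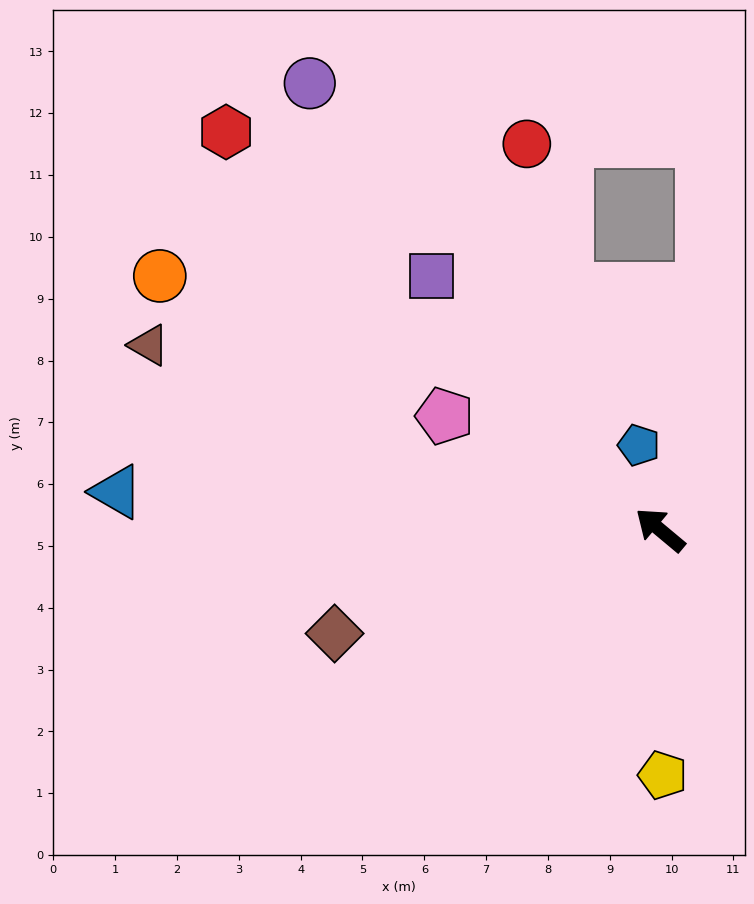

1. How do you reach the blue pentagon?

turn right 36°, forward 1.4 m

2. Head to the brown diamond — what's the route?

turn left 58°, forward 5.5 m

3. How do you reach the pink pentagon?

turn left 12°, forward 3.9 m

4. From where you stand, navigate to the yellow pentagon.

turn left 130°, forward 4.0 m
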